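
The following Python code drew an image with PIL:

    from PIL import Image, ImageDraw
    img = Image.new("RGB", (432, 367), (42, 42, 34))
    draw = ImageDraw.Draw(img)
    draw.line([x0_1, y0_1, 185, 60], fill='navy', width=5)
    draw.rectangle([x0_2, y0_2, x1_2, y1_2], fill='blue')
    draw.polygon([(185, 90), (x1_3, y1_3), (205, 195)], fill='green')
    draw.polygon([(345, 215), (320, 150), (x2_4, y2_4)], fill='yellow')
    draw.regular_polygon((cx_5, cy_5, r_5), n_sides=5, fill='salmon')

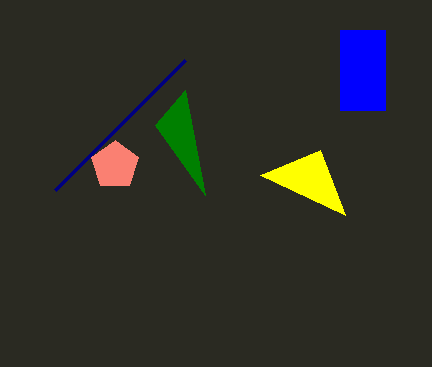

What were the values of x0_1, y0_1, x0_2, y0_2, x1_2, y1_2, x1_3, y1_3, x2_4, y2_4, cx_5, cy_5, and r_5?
x0_1 = 55; y0_1 = 190; x0_2 = 340; y0_2 = 30; x1_2 = 385; y1_2 = 110; x1_3 = 155; y1_3 = 125; x2_4 = 260; y2_4 = 175; cx_5 = 115; cy_5 = 165; r_5 = 25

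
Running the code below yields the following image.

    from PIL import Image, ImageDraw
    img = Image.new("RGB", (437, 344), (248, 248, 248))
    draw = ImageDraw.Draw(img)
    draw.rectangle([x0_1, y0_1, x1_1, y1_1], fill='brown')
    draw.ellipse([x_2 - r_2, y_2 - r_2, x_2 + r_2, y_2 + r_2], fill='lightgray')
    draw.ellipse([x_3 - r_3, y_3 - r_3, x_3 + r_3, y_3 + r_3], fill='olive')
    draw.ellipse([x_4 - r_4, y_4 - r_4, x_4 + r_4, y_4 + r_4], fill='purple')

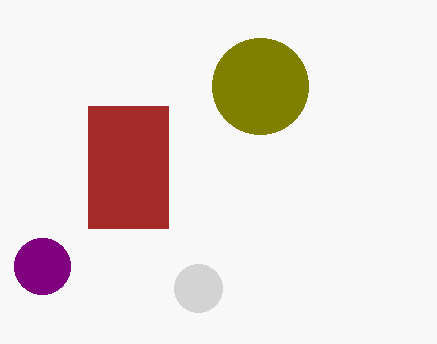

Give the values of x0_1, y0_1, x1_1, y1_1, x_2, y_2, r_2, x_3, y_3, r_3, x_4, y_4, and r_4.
x0_1 = 88; y0_1 = 106; x1_1 = 168; y1_1 = 228; x_2 = 198; y_2 = 288; r_2 = 24; x_3 = 260; y_3 = 86; r_3 = 48; x_4 = 42; y_4 = 266; r_4 = 28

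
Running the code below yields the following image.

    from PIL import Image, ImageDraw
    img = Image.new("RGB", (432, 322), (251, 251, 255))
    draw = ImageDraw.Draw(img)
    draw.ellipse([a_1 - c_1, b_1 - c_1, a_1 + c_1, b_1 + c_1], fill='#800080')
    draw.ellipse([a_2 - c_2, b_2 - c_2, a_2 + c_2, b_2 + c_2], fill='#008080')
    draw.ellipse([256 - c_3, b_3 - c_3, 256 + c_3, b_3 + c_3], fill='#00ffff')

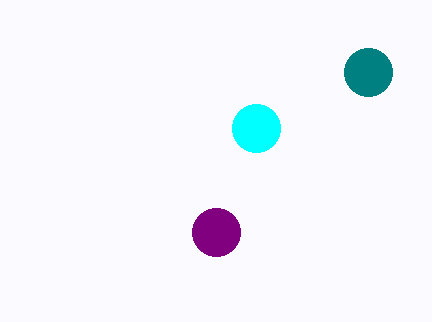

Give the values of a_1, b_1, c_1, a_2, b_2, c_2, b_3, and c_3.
a_1 = 216, b_1 = 232, c_1 = 24, a_2 = 368, b_2 = 72, c_2 = 24, b_3 = 128, c_3 = 24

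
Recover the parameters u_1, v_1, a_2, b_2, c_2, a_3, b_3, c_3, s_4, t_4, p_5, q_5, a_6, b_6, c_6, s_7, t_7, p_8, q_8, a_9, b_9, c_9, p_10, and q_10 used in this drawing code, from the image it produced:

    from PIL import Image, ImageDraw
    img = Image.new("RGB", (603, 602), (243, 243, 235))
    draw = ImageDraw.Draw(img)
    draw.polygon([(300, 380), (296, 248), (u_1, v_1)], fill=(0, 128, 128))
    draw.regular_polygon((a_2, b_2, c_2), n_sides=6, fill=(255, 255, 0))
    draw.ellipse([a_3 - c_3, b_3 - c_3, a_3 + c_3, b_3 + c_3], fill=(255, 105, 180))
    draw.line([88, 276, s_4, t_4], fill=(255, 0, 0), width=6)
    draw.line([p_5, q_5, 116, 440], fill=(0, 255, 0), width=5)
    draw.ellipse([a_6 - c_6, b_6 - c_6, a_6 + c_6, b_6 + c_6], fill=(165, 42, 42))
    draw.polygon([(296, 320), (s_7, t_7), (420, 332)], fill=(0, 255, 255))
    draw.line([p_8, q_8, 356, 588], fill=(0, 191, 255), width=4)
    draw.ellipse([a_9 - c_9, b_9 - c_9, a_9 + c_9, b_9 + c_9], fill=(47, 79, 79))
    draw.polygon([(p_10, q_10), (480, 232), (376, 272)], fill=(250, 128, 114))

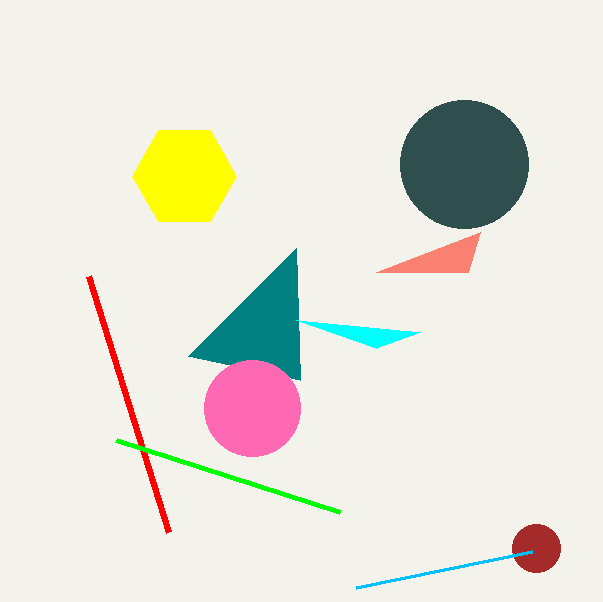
u_1 = 188
v_1 = 356
a_2 = 184
b_2 = 176
c_2 = 52
a_3 = 252
b_3 = 408
c_3 = 48
s_4 = 168
t_4 = 532
p_5 = 340
q_5 = 512
a_6 = 536
b_6 = 548
c_6 = 24
s_7 = 376
t_7 = 348
p_8 = 532
q_8 = 552
a_9 = 464
b_9 = 164
c_9 = 64
p_10 = 468
q_10 = 272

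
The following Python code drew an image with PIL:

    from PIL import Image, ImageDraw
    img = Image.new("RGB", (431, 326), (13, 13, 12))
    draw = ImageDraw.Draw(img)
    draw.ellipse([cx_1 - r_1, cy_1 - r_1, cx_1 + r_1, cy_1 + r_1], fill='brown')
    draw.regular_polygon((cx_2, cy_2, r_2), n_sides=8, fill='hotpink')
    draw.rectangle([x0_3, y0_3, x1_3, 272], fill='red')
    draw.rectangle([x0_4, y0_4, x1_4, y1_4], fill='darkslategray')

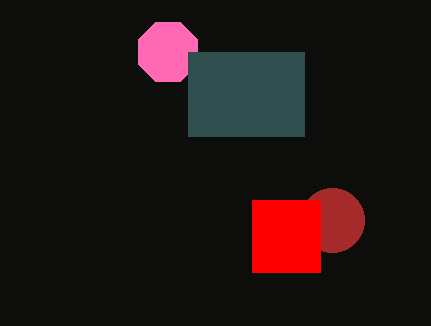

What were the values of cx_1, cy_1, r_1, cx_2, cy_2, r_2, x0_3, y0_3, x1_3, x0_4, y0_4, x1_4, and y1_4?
cx_1 = 332; cy_1 = 220; r_1 = 32; cx_2 = 168; cy_2 = 52; r_2 = 32; x0_3 = 252; y0_3 = 200; x1_3 = 320; x0_4 = 188; y0_4 = 52; x1_4 = 304; y1_4 = 136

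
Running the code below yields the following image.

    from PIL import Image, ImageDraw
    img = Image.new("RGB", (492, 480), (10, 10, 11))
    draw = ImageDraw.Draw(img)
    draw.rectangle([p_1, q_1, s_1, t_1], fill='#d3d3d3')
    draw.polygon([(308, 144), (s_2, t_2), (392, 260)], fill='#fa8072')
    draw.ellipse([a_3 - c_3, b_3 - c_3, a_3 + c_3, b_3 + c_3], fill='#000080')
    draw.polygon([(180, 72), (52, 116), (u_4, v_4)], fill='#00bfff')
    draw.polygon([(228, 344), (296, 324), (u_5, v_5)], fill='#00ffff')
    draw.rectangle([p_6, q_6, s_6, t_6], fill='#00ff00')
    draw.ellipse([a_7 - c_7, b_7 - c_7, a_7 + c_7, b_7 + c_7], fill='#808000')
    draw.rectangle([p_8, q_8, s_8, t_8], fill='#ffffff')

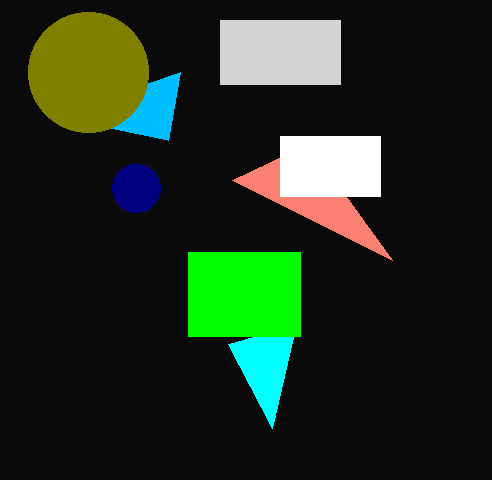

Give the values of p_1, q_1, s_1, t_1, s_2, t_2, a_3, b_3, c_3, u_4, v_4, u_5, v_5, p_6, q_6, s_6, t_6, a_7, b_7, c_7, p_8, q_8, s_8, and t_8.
p_1 = 220
q_1 = 20
s_1 = 340
t_1 = 84
s_2 = 232
t_2 = 180
a_3 = 136
b_3 = 188
c_3 = 24
u_4 = 168
v_4 = 140
u_5 = 272
v_5 = 428
p_6 = 188
q_6 = 252
s_6 = 300
t_6 = 336
a_7 = 88
b_7 = 72
c_7 = 60
p_8 = 280
q_8 = 136
s_8 = 380
t_8 = 196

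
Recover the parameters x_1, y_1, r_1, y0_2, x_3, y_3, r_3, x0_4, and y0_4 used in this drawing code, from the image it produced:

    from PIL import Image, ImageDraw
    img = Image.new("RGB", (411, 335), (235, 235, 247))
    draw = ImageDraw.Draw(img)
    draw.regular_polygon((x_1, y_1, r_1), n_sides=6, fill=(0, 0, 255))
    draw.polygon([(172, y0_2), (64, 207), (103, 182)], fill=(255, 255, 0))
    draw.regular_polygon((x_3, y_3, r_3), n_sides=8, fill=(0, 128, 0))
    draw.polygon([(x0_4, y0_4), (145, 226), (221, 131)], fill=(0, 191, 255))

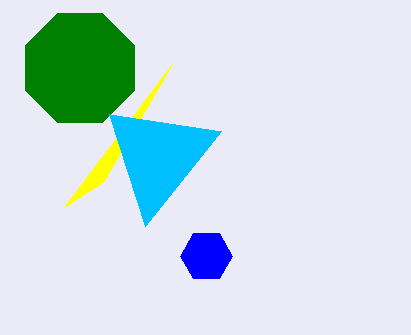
x_1 = 206, y_1 = 256, r_1 = 26, y0_2 = 64, x_3 = 80, y_3 = 68, r_3 = 59, x0_4 = 109, y0_4 = 114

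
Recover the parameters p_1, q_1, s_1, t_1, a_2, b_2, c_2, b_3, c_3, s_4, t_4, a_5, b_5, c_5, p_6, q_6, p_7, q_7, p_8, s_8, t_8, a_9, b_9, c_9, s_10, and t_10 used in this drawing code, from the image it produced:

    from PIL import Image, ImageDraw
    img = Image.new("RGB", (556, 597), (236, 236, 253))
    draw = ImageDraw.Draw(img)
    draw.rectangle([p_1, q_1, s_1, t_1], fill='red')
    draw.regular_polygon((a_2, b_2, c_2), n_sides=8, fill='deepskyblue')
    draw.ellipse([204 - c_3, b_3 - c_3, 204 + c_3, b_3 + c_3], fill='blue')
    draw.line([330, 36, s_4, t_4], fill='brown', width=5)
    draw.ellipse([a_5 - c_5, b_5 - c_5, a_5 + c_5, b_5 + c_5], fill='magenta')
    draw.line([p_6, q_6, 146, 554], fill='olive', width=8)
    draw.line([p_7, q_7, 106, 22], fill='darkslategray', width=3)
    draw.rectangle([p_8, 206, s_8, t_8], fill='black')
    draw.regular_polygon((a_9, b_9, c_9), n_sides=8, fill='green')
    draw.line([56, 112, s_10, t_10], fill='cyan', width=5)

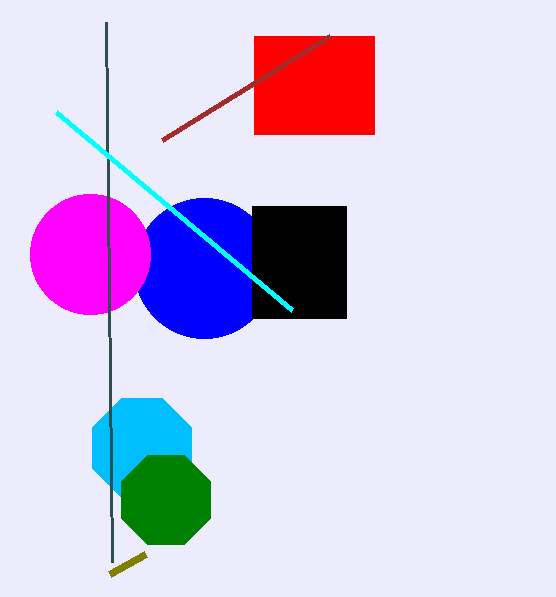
p_1 = 254; q_1 = 36; s_1 = 374; t_1 = 134; a_2 = 142; b_2 = 448; c_2 = 54; b_3 = 268; c_3 = 70; s_4 = 162; t_4 = 140; a_5 = 90; b_5 = 254; c_5 = 60; p_6 = 110; q_6 = 574; p_7 = 112; q_7 = 562; p_8 = 252; s_8 = 346; t_8 = 318; a_9 = 166; b_9 = 500; c_9 = 48; s_10 = 292; t_10 = 310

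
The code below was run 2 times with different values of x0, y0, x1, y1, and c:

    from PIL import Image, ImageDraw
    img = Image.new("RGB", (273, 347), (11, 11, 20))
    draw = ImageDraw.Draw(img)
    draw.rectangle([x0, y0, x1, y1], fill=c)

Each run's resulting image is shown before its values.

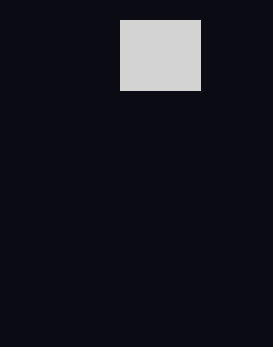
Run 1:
x0 = 120; y0 = 20; x1 = 200; y1 = 90; c = 'lightgray'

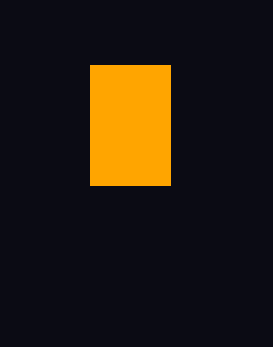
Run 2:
x0 = 90; y0 = 65; x1 = 170; y1 = 185; c = 'orange'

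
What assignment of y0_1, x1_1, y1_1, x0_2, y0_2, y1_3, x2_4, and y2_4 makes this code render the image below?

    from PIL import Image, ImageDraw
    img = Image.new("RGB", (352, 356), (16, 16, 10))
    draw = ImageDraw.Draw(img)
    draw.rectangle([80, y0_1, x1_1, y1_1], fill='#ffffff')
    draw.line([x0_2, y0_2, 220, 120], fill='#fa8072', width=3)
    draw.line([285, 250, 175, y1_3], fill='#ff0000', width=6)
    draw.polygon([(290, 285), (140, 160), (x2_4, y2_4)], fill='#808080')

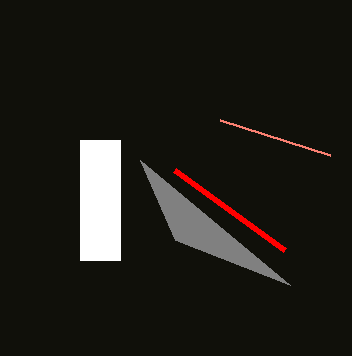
y0_1 = 140; x1_1 = 120; y1_1 = 260; x0_2 = 330; y0_2 = 155; y1_3 = 170; x2_4 = 175; y2_4 = 240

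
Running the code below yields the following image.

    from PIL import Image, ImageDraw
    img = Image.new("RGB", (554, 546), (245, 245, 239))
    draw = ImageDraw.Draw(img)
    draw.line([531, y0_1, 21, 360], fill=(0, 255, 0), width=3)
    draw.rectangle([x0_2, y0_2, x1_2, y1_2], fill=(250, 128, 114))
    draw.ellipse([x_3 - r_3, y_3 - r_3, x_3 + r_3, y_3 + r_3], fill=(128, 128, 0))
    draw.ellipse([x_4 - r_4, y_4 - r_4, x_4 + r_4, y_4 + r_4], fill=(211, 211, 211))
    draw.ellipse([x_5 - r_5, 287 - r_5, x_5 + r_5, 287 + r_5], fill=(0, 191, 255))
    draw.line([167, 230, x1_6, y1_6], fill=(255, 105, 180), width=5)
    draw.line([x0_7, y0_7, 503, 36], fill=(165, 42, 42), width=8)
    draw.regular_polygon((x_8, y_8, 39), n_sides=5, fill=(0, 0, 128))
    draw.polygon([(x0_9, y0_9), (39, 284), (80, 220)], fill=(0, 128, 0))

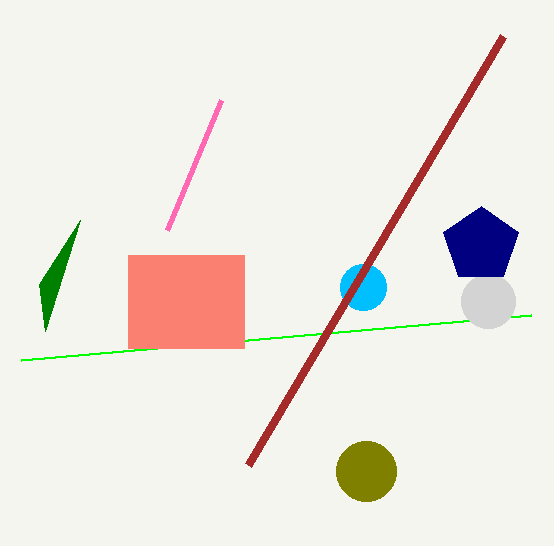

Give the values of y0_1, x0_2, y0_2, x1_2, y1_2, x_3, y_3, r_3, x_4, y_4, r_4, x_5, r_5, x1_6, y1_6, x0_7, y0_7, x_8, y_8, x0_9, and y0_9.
y0_1 = 315, x0_2 = 128, y0_2 = 255, x1_2 = 244, y1_2 = 348, x_3 = 366, y_3 = 471, r_3 = 30, x_4 = 488, y_4 = 301, r_4 = 27, x_5 = 363, r_5 = 23, x1_6 = 221, y1_6 = 100, x0_7 = 248, y0_7 = 465, x_8 = 481, y_8 = 245, x0_9 = 45, y0_9 = 331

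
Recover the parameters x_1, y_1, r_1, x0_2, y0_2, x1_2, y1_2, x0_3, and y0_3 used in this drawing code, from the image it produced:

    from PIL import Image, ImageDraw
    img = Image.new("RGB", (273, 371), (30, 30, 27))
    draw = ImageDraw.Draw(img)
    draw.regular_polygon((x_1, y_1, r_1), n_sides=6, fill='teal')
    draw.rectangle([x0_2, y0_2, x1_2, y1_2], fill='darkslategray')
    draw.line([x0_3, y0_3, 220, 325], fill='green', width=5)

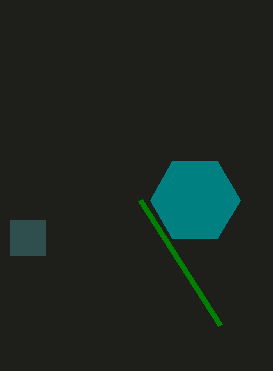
x_1 = 195; y_1 = 200; r_1 = 45; x0_2 = 10; y0_2 = 220; x1_2 = 45; y1_2 = 255; x0_3 = 140; y0_3 = 200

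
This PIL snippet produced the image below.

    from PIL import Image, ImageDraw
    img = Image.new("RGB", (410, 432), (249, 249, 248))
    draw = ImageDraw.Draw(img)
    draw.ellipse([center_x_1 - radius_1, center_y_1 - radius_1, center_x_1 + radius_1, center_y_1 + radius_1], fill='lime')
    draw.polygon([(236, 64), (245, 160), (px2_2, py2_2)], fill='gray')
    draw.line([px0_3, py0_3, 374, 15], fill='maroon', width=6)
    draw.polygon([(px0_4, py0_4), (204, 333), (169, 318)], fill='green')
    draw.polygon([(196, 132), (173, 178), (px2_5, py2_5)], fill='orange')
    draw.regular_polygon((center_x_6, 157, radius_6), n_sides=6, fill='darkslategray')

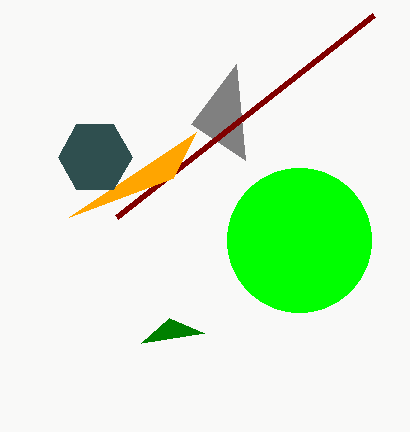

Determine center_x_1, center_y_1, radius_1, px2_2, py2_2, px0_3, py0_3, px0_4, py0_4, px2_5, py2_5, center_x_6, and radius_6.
center_x_1 = 299, center_y_1 = 240, radius_1 = 72, px2_2 = 191, py2_2 = 124, px0_3 = 117, py0_3 = 217, px0_4 = 141, py0_4 = 343, px2_5 = 69, py2_5 = 217, center_x_6 = 95, radius_6 = 37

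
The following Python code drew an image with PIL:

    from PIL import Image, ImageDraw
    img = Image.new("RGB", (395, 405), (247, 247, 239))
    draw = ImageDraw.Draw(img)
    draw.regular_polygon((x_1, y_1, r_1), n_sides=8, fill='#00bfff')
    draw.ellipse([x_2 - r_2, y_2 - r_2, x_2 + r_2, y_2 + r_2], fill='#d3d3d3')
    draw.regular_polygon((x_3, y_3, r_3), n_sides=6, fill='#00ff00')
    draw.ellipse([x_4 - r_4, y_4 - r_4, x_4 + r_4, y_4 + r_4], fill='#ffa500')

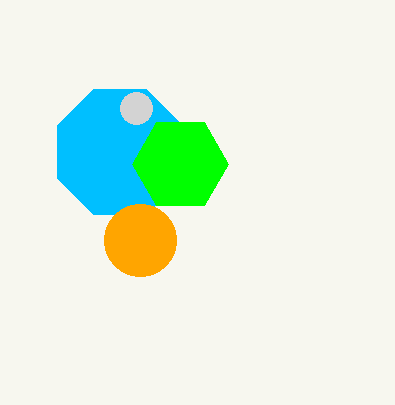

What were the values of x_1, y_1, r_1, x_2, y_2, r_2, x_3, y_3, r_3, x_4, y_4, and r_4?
x_1 = 120
y_1 = 152
r_1 = 68
x_2 = 136
y_2 = 108
r_2 = 16
x_3 = 180
y_3 = 164
r_3 = 48
x_4 = 140
y_4 = 240
r_4 = 36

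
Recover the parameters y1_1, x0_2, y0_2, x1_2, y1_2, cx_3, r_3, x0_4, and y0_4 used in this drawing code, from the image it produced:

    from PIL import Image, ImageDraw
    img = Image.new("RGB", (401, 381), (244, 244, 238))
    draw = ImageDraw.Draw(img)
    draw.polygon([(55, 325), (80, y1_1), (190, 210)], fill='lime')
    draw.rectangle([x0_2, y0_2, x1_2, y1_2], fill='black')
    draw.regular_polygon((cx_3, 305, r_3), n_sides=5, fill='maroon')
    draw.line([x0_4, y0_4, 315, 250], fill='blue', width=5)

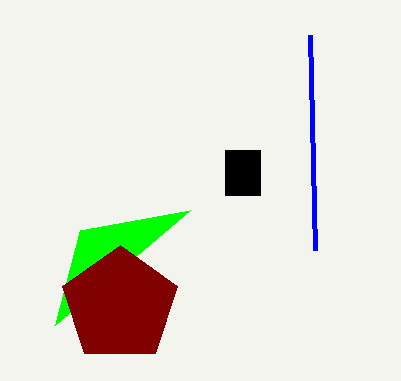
y1_1 = 230, x0_2 = 225, y0_2 = 150, x1_2 = 260, y1_2 = 195, cx_3 = 120, r_3 = 60, x0_4 = 310, y0_4 = 35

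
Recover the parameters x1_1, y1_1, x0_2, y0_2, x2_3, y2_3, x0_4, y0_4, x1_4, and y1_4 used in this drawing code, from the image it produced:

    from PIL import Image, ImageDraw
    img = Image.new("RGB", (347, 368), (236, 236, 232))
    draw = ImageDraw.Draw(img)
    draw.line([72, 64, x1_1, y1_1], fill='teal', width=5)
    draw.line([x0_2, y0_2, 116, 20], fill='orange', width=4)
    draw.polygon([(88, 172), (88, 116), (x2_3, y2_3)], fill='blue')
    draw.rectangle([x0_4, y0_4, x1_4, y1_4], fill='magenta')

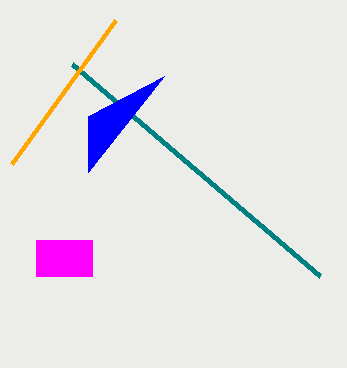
x1_1 = 320; y1_1 = 276; x0_2 = 12; y0_2 = 164; x2_3 = 164; y2_3 = 76; x0_4 = 36; y0_4 = 240; x1_4 = 92; y1_4 = 276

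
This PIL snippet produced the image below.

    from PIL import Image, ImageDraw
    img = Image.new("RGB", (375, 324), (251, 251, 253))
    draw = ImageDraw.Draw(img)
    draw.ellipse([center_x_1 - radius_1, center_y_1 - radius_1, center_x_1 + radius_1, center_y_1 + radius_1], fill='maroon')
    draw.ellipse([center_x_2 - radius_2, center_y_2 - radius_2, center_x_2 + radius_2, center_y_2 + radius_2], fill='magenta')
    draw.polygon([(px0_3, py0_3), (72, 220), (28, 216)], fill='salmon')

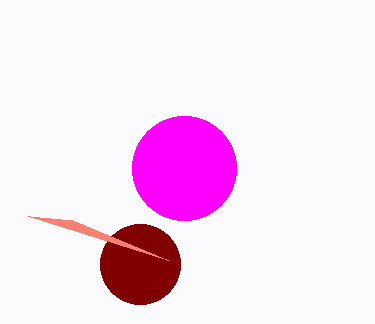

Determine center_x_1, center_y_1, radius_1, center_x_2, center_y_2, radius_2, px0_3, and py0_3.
center_x_1 = 140
center_y_1 = 264
radius_1 = 40
center_x_2 = 184
center_y_2 = 168
radius_2 = 52
px0_3 = 168
py0_3 = 260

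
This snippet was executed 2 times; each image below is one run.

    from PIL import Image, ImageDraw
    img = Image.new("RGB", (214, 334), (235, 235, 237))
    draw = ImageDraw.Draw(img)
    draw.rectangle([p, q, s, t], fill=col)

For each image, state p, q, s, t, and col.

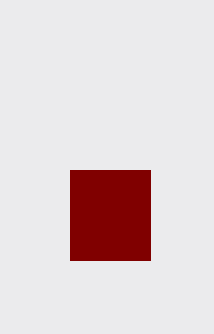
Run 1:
p = 70, q = 170, s = 150, t = 260, col = 'maroon'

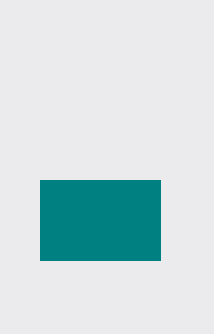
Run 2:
p = 40
q = 180
s = 160
t = 260
col = 'teal'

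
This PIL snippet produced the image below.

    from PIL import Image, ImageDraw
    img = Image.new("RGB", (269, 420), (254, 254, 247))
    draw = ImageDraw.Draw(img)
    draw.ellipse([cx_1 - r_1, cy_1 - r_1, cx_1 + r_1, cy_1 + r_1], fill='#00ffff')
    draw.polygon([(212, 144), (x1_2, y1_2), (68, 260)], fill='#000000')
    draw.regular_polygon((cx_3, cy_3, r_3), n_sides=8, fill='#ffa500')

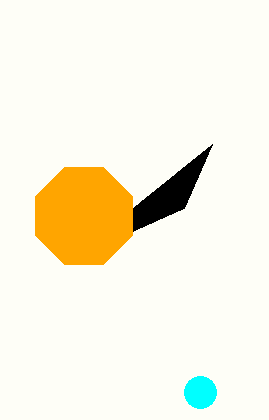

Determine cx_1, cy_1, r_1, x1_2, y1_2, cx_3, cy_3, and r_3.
cx_1 = 200
cy_1 = 392
r_1 = 16
x1_2 = 184
y1_2 = 208
cx_3 = 84
cy_3 = 216
r_3 = 52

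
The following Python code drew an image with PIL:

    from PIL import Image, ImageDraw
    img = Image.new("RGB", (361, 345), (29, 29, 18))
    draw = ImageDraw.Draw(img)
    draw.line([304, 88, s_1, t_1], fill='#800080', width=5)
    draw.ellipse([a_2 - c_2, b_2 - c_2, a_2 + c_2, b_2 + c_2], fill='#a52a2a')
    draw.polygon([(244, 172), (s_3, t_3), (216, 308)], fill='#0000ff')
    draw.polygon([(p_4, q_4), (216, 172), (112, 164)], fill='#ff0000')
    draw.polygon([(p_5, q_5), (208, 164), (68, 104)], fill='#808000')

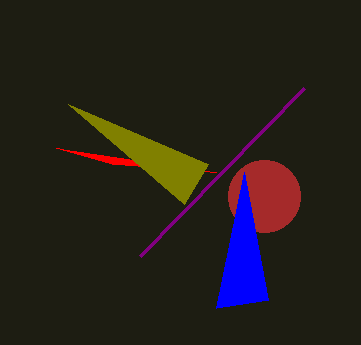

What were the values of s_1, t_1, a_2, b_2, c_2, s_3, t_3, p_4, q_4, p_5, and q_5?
s_1 = 140, t_1 = 256, a_2 = 264, b_2 = 196, c_2 = 36, s_3 = 268, t_3 = 300, p_4 = 56, q_4 = 148, p_5 = 184, q_5 = 204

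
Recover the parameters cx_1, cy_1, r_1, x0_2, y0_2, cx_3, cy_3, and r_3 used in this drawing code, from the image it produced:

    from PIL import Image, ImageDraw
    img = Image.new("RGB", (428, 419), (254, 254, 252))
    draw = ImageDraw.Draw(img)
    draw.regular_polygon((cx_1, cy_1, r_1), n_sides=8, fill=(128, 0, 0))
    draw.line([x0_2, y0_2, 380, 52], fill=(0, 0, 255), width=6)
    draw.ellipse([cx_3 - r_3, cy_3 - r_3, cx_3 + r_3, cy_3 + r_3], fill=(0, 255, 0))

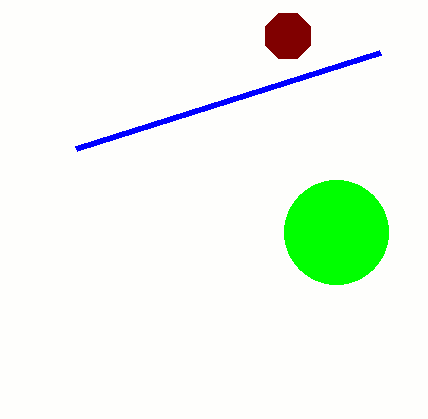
cx_1 = 288; cy_1 = 36; r_1 = 24; x0_2 = 76; y0_2 = 148; cx_3 = 336; cy_3 = 232; r_3 = 52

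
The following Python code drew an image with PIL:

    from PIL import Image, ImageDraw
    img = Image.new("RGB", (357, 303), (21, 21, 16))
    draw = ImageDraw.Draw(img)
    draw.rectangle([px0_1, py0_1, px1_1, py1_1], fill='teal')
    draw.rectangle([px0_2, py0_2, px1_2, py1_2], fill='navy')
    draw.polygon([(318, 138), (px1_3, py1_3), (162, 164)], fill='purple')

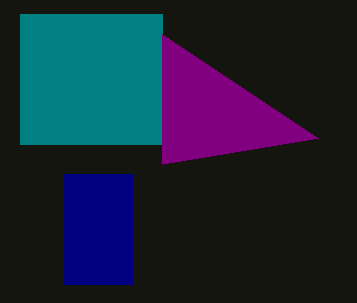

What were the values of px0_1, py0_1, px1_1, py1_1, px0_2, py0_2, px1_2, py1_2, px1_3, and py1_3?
px0_1 = 20
py0_1 = 14
px1_1 = 162
py1_1 = 144
px0_2 = 64
py0_2 = 174
px1_2 = 132
py1_2 = 284
px1_3 = 162
py1_3 = 34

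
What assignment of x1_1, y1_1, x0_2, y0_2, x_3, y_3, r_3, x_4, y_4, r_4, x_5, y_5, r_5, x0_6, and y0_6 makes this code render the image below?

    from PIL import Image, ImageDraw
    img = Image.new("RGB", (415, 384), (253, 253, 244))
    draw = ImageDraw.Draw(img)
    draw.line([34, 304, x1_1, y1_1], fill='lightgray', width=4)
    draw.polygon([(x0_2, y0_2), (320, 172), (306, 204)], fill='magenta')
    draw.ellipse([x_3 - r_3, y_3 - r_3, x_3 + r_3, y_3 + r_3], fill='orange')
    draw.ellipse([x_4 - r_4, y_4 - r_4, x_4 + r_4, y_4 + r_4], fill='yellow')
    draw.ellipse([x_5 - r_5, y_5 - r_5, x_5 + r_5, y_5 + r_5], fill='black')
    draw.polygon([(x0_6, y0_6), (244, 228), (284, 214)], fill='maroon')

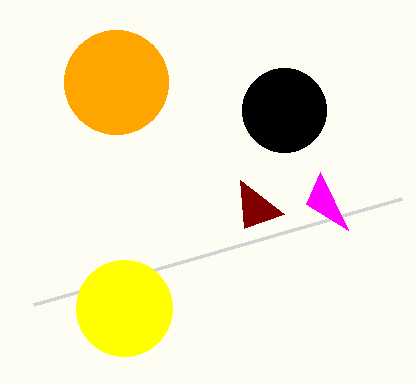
x1_1 = 402, y1_1 = 198, x0_2 = 348, y0_2 = 230, x_3 = 116, y_3 = 82, r_3 = 52, x_4 = 124, y_4 = 308, r_4 = 48, x_5 = 284, y_5 = 110, r_5 = 42, x0_6 = 240, y0_6 = 180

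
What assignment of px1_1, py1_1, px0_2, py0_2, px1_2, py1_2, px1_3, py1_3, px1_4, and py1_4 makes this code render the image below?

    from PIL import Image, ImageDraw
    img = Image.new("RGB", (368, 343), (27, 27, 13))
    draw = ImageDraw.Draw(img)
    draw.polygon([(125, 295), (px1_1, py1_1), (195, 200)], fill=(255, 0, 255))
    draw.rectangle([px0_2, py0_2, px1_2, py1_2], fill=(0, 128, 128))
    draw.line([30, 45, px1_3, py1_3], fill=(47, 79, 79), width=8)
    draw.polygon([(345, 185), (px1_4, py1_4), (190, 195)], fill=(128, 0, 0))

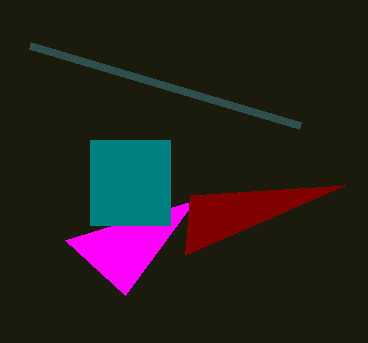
px1_1 = 65, py1_1 = 240, px0_2 = 90, py0_2 = 140, px1_2 = 170, py1_2 = 225, px1_3 = 300, py1_3 = 125, px1_4 = 185, py1_4 = 255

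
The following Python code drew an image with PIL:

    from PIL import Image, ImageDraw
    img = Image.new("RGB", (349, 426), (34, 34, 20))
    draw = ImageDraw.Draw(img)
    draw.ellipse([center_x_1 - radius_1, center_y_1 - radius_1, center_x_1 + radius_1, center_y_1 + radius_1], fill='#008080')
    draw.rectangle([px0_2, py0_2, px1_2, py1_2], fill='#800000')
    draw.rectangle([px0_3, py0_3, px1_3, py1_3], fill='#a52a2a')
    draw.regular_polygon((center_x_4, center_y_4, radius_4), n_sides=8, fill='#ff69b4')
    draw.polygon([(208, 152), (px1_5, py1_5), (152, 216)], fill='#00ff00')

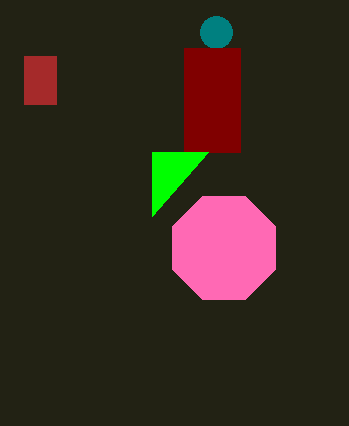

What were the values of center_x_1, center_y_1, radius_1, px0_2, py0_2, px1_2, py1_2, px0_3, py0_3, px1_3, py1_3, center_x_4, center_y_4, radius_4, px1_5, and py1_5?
center_x_1 = 216, center_y_1 = 32, radius_1 = 16, px0_2 = 184, py0_2 = 48, px1_2 = 240, py1_2 = 152, px0_3 = 24, py0_3 = 56, px1_3 = 56, py1_3 = 104, center_x_4 = 224, center_y_4 = 248, radius_4 = 56, px1_5 = 152, py1_5 = 152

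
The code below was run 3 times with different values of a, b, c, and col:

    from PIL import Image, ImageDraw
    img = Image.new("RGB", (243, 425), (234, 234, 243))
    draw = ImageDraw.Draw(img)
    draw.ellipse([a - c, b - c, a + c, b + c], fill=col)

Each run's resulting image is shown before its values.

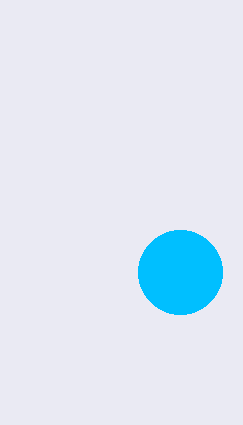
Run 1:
a = 180, b = 272, c = 42, col = 'deepskyblue'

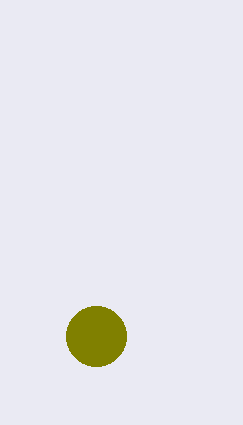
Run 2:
a = 96; b = 336; c = 30; col = 'olive'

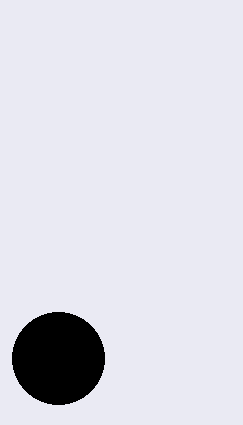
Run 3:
a = 58
b = 358
c = 46
col = 'black'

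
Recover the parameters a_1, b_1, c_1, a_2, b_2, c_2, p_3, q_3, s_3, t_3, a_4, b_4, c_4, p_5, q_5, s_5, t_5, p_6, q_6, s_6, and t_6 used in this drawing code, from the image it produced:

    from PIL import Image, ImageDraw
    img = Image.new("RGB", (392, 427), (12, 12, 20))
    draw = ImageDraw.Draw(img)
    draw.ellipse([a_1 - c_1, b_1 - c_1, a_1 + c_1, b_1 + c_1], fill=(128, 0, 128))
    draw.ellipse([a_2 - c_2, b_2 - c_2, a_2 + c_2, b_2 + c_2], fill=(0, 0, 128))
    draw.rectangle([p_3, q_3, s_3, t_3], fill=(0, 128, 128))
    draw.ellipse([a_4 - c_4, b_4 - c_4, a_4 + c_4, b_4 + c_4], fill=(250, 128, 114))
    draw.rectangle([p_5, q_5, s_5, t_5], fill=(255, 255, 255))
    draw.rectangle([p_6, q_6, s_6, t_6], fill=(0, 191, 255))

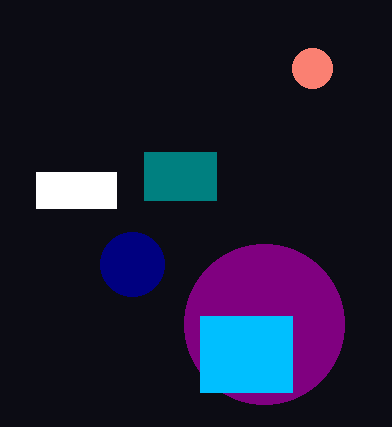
a_1 = 264, b_1 = 324, c_1 = 80, a_2 = 132, b_2 = 264, c_2 = 32, p_3 = 144, q_3 = 152, s_3 = 216, t_3 = 200, a_4 = 312, b_4 = 68, c_4 = 20, p_5 = 36, q_5 = 172, s_5 = 116, t_5 = 208, p_6 = 200, q_6 = 316, s_6 = 292, t_6 = 392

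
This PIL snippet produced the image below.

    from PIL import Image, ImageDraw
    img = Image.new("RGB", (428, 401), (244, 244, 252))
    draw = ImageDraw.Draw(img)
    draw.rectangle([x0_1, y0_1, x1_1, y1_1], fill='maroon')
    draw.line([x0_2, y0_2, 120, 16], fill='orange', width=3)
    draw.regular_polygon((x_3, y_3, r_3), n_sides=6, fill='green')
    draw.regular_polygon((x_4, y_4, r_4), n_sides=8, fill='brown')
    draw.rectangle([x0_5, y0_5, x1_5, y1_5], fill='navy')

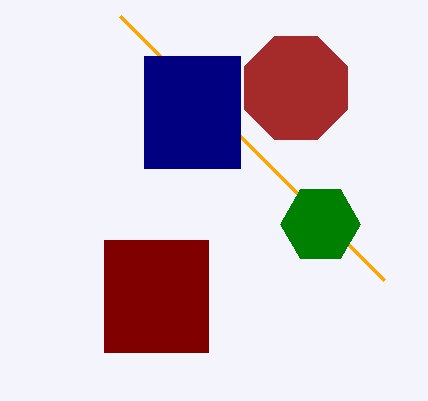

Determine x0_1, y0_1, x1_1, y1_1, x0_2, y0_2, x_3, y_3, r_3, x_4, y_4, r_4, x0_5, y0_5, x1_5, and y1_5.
x0_1 = 104
y0_1 = 240
x1_1 = 208
y1_1 = 352
x0_2 = 384
y0_2 = 280
x_3 = 320
y_3 = 224
r_3 = 40
x_4 = 296
y_4 = 88
r_4 = 56
x0_5 = 144
y0_5 = 56
x1_5 = 240
y1_5 = 168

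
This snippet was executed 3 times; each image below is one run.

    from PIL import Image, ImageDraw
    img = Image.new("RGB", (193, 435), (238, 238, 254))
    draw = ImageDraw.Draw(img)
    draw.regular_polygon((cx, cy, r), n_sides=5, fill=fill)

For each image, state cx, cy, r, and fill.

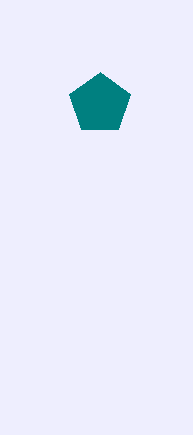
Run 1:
cx = 100; cy = 104; r = 32; fill = 'teal'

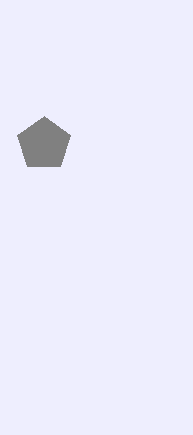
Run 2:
cx = 44
cy = 144
r = 28
fill = 'gray'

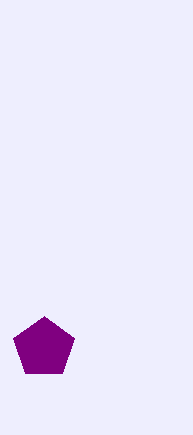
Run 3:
cx = 44, cy = 348, r = 32, fill = 'purple'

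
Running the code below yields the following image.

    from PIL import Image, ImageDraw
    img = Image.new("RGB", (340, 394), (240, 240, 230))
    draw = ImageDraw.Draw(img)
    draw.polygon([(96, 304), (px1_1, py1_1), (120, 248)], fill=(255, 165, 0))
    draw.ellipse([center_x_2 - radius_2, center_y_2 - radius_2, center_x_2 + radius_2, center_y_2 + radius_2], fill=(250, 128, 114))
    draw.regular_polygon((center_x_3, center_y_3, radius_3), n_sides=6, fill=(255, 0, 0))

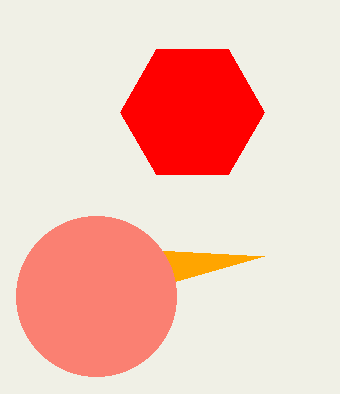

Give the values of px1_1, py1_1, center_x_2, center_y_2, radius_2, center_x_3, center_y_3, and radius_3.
px1_1 = 264, py1_1 = 256, center_x_2 = 96, center_y_2 = 296, radius_2 = 80, center_x_3 = 192, center_y_3 = 112, radius_3 = 72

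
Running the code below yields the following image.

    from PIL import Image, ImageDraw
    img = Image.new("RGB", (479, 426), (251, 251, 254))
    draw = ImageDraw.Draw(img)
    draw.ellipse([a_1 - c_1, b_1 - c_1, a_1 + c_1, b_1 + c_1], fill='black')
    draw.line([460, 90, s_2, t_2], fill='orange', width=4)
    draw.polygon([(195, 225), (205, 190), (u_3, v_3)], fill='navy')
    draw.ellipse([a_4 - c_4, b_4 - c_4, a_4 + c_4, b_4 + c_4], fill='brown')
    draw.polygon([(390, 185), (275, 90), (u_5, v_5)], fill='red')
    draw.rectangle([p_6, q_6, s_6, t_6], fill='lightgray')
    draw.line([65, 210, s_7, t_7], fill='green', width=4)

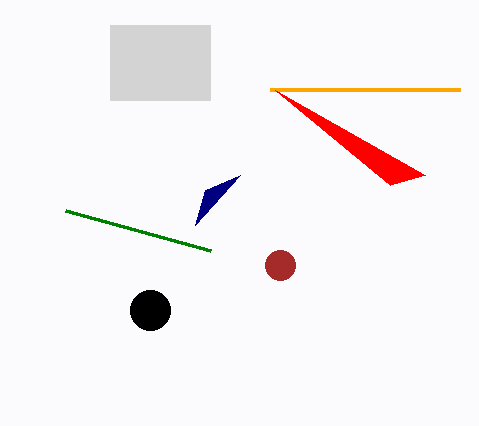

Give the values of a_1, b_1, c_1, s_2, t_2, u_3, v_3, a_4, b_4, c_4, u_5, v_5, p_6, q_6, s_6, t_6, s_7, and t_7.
a_1 = 150
b_1 = 310
c_1 = 20
s_2 = 270
t_2 = 90
u_3 = 240
v_3 = 175
a_4 = 280
b_4 = 265
c_4 = 15
u_5 = 425
v_5 = 175
p_6 = 110
q_6 = 25
s_6 = 210
t_6 = 100
s_7 = 210
t_7 = 250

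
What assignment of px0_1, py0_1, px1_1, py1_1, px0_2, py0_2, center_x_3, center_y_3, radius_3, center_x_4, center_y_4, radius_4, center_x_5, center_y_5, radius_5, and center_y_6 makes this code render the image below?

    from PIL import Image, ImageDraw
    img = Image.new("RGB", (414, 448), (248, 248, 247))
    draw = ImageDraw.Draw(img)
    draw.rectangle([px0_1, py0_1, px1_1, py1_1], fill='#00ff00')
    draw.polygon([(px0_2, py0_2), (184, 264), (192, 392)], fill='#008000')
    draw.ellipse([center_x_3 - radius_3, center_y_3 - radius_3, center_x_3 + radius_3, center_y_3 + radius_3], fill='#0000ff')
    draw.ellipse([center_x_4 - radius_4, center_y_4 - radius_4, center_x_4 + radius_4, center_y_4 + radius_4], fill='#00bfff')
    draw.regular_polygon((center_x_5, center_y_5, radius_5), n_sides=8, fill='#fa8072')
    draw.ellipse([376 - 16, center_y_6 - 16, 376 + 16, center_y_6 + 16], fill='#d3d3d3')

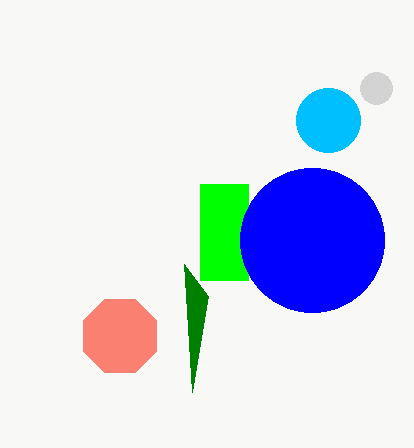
px0_1 = 200
py0_1 = 184
px1_1 = 248
py1_1 = 280
px0_2 = 208
py0_2 = 296
center_x_3 = 312
center_y_3 = 240
radius_3 = 72
center_x_4 = 328
center_y_4 = 120
radius_4 = 32
center_x_5 = 120
center_y_5 = 336
radius_5 = 40
center_y_6 = 88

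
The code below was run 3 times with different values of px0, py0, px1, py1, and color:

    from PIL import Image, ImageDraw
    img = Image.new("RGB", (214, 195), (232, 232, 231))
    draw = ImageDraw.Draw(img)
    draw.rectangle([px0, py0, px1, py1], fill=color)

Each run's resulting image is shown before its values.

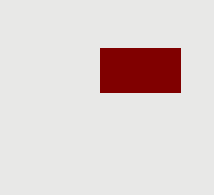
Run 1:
px0 = 100; py0 = 48; px1 = 180; py1 = 92; color = 'maroon'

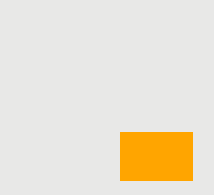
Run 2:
px0 = 120
py0 = 132
px1 = 192
py1 = 180
color = 'orange'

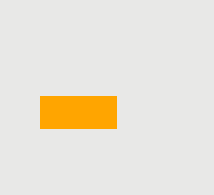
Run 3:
px0 = 40
py0 = 96
px1 = 116
py1 = 128
color = 'orange'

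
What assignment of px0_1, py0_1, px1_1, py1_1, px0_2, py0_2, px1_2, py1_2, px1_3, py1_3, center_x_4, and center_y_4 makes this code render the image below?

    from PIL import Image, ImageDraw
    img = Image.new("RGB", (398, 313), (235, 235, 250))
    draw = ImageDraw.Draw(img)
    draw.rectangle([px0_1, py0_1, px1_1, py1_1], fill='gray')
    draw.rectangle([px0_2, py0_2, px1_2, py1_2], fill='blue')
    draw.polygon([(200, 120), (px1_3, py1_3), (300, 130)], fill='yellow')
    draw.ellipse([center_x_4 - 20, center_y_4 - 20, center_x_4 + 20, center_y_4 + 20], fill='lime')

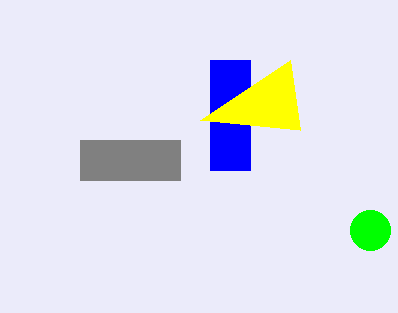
px0_1 = 80; py0_1 = 140; px1_1 = 180; py1_1 = 180; px0_2 = 210; py0_2 = 60; px1_2 = 250; py1_2 = 170; px1_3 = 290; py1_3 = 60; center_x_4 = 370; center_y_4 = 230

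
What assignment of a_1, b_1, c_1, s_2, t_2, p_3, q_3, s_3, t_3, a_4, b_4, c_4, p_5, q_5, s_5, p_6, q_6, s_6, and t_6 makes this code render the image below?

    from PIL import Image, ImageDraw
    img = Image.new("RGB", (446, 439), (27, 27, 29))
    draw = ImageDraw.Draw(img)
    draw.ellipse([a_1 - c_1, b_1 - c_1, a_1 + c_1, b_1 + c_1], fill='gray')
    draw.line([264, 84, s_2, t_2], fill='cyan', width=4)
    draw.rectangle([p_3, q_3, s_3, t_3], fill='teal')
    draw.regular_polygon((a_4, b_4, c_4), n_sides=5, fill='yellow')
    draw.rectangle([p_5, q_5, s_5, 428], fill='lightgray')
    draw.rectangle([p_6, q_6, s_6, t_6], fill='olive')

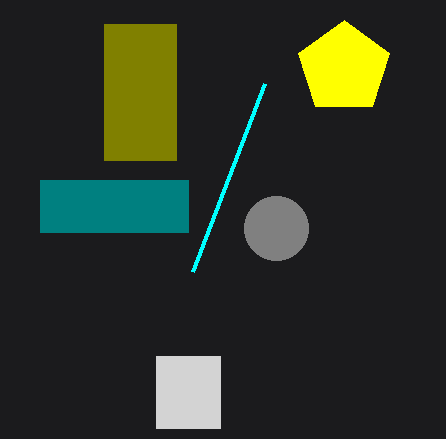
a_1 = 276; b_1 = 228; c_1 = 32; s_2 = 192; t_2 = 272; p_3 = 40; q_3 = 180; s_3 = 188; t_3 = 232; a_4 = 344; b_4 = 68; c_4 = 48; p_5 = 156; q_5 = 356; s_5 = 220; p_6 = 104; q_6 = 24; s_6 = 176; t_6 = 160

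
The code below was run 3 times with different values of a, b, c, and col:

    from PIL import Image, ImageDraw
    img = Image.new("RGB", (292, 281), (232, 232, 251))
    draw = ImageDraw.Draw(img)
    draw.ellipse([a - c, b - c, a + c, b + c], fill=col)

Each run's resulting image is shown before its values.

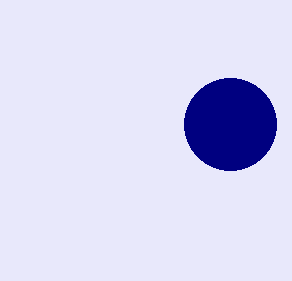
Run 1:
a = 230; b = 124; c = 46; col = 'navy'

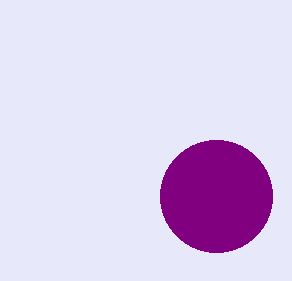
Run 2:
a = 216
b = 196
c = 56
col = 'purple'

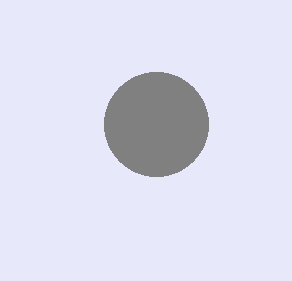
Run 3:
a = 156
b = 124
c = 52
col = 'gray'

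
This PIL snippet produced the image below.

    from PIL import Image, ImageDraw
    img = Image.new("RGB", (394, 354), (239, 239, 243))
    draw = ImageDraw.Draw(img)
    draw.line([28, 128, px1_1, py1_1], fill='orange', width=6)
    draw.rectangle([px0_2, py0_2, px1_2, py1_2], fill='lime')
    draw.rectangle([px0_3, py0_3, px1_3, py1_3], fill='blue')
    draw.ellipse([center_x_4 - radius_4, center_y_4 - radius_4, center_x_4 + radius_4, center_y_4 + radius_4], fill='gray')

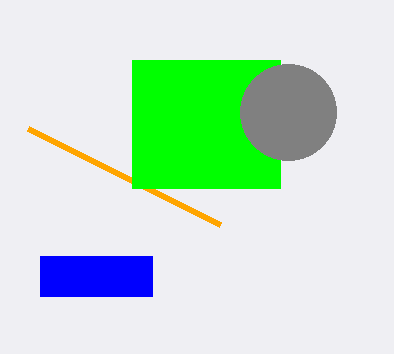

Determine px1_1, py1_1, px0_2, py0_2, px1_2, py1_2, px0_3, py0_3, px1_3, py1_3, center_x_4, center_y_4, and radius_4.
px1_1 = 220, py1_1 = 224, px0_2 = 132, py0_2 = 60, px1_2 = 280, py1_2 = 188, px0_3 = 40, py0_3 = 256, px1_3 = 152, py1_3 = 296, center_x_4 = 288, center_y_4 = 112, radius_4 = 48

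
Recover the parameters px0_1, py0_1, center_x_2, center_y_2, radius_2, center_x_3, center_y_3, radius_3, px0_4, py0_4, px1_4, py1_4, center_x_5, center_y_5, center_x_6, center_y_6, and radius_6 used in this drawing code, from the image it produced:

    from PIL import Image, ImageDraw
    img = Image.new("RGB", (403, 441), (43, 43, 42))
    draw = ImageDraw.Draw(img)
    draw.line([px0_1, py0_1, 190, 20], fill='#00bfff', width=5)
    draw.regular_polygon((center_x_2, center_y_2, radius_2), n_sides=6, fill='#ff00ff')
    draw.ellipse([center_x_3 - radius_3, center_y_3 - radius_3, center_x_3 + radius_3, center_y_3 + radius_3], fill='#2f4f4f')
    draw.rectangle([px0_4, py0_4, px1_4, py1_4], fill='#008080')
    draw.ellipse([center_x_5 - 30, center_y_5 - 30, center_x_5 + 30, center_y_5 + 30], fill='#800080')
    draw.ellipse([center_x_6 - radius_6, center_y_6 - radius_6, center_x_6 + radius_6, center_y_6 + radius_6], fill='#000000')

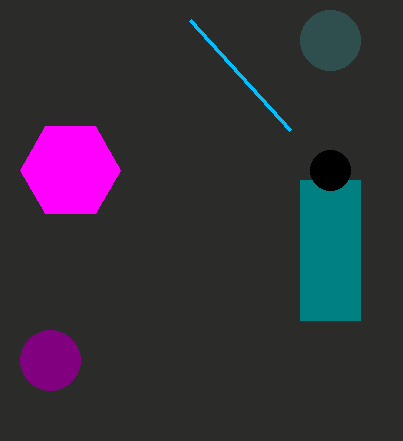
px0_1 = 290, py0_1 = 130, center_x_2 = 70, center_y_2 = 170, radius_2 = 50, center_x_3 = 330, center_y_3 = 40, radius_3 = 30, px0_4 = 300, py0_4 = 180, px1_4 = 360, py1_4 = 320, center_x_5 = 50, center_y_5 = 360, center_x_6 = 330, center_y_6 = 170, radius_6 = 20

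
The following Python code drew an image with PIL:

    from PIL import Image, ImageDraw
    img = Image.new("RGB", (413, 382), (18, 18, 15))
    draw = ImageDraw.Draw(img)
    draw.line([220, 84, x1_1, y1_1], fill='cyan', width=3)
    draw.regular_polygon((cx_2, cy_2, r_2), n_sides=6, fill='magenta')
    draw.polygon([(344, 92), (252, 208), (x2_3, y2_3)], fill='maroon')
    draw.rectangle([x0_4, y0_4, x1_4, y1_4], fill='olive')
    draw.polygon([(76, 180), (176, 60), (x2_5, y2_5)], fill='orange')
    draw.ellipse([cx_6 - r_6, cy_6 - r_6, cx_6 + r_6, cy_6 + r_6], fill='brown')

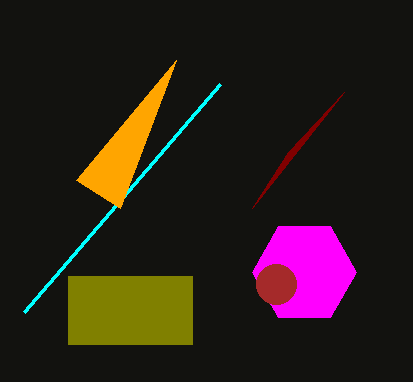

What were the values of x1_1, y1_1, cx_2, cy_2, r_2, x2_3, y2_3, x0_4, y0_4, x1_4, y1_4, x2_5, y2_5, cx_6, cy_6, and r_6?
x1_1 = 24
y1_1 = 312
cx_2 = 304
cy_2 = 272
r_2 = 52
x2_3 = 288
y2_3 = 152
x0_4 = 68
y0_4 = 276
x1_4 = 192
y1_4 = 344
x2_5 = 120
y2_5 = 208
cx_6 = 276
cy_6 = 284
r_6 = 20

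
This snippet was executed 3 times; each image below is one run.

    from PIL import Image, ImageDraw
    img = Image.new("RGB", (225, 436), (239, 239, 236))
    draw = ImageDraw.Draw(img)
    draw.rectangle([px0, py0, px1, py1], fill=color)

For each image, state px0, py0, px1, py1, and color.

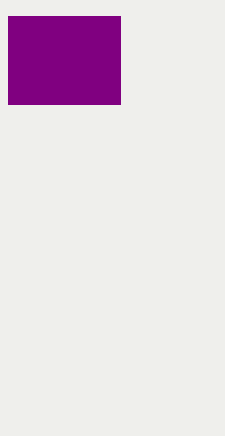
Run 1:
px0 = 8
py0 = 16
px1 = 120
py1 = 104
color = 'purple'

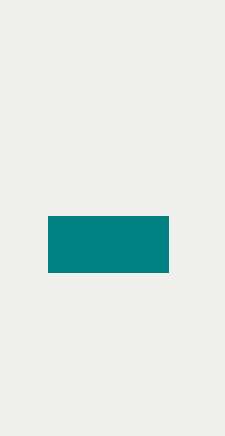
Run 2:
px0 = 48; py0 = 216; px1 = 168; py1 = 272; color = 'teal'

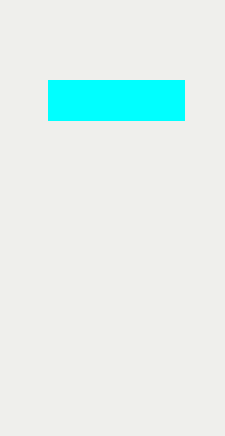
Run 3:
px0 = 48
py0 = 80
px1 = 184
py1 = 120
color = 'cyan'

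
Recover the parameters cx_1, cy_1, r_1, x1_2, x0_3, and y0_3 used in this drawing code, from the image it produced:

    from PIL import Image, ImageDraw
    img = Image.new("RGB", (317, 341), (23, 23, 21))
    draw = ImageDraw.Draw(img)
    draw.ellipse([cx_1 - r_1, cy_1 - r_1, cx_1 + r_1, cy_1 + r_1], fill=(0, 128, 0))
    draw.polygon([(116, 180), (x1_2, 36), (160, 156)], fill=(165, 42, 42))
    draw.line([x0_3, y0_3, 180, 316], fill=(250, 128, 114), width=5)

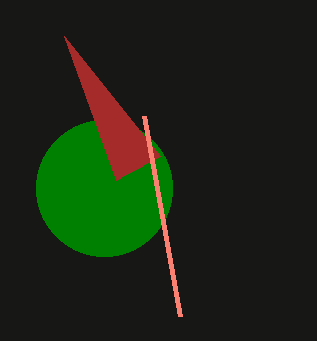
cx_1 = 104, cy_1 = 188, r_1 = 68, x1_2 = 64, x0_3 = 144, y0_3 = 116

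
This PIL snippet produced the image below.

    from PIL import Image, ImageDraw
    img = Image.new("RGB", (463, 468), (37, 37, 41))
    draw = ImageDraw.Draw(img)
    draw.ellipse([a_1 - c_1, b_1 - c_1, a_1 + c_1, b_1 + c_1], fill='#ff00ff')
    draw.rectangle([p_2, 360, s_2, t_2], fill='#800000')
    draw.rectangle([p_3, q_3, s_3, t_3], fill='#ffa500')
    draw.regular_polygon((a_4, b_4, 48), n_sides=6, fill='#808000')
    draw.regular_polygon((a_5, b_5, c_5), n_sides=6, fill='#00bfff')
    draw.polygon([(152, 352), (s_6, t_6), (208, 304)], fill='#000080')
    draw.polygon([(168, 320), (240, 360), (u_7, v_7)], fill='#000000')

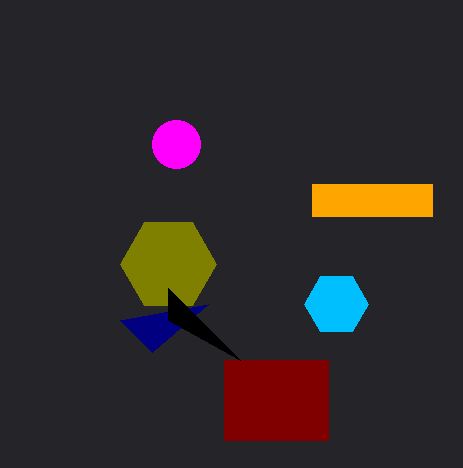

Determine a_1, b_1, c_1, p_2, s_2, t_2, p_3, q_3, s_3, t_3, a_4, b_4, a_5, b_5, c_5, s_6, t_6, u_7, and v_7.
a_1 = 176, b_1 = 144, c_1 = 24, p_2 = 224, s_2 = 328, t_2 = 440, p_3 = 312, q_3 = 184, s_3 = 432, t_3 = 216, a_4 = 168, b_4 = 264, a_5 = 336, b_5 = 304, c_5 = 32, s_6 = 120, t_6 = 320, u_7 = 168, v_7 = 288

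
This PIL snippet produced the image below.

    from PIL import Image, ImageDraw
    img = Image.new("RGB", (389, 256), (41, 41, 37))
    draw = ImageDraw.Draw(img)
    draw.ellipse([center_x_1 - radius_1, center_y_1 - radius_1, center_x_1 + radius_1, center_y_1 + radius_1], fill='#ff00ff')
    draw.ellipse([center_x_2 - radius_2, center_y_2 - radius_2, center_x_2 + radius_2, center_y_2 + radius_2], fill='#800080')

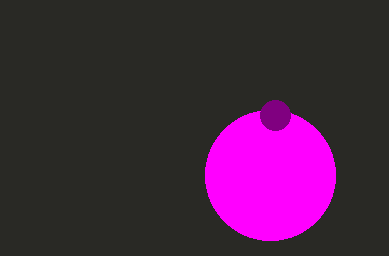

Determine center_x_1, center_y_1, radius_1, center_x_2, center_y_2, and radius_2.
center_x_1 = 270
center_y_1 = 175
radius_1 = 65
center_x_2 = 275
center_y_2 = 115
radius_2 = 15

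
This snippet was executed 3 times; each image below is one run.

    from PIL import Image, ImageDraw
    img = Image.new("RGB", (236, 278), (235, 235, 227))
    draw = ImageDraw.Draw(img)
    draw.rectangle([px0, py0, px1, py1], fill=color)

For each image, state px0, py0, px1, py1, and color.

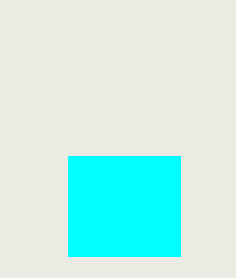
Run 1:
px0 = 68
py0 = 156
px1 = 180
py1 = 256
color = 'cyan'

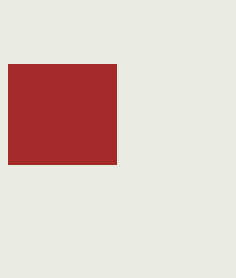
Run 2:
px0 = 8
py0 = 64
px1 = 116
py1 = 164
color = 'brown'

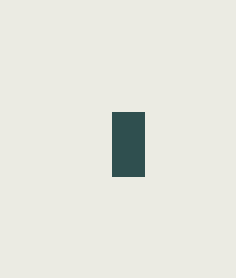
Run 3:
px0 = 112
py0 = 112
px1 = 144
py1 = 176
color = 'darkslategray'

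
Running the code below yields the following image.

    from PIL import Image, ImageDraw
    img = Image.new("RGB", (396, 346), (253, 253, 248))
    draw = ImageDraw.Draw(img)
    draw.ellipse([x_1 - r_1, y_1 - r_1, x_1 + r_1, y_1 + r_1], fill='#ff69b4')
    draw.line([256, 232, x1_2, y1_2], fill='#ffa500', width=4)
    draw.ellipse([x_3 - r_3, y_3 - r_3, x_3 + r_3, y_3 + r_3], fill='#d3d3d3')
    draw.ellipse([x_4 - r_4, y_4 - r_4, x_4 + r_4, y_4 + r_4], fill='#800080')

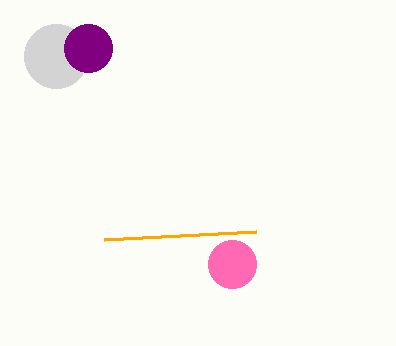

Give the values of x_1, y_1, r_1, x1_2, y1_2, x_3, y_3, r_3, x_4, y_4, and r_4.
x_1 = 232
y_1 = 264
r_1 = 24
x1_2 = 104
y1_2 = 240
x_3 = 56
y_3 = 56
r_3 = 32
x_4 = 88
y_4 = 48
r_4 = 24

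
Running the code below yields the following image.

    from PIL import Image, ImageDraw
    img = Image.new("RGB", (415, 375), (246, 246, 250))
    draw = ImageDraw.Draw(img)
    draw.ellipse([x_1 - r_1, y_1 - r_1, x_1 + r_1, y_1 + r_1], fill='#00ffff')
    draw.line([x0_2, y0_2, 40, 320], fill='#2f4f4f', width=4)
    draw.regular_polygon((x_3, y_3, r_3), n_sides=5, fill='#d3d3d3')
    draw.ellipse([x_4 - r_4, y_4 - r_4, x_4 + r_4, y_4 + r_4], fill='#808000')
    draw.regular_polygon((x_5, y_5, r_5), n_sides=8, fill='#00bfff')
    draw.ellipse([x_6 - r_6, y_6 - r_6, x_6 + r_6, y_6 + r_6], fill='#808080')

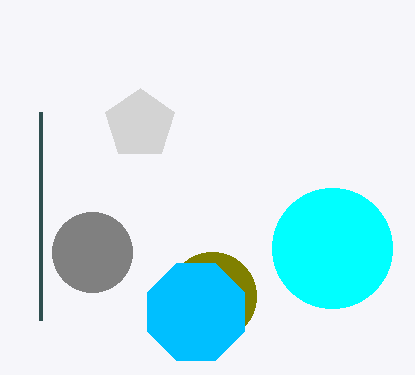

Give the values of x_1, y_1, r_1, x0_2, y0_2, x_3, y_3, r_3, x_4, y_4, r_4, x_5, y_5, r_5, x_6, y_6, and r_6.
x_1 = 332; y_1 = 248; r_1 = 60; x0_2 = 40; y0_2 = 112; x_3 = 140; y_3 = 124; r_3 = 36; x_4 = 212; y_4 = 296; r_4 = 44; x_5 = 196; y_5 = 312; r_5 = 52; x_6 = 92; y_6 = 252; r_6 = 40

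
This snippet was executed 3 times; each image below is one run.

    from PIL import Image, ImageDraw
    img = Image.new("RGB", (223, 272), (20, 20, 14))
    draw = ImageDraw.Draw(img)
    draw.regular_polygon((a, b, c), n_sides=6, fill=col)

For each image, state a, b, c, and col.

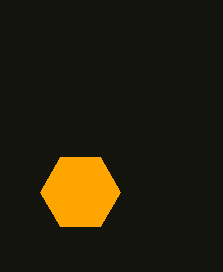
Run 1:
a = 80; b = 192; c = 40; col = 'orange'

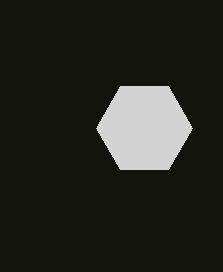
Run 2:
a = 144, b = 128, c = 48, col = 'lightgray'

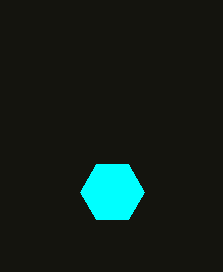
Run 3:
a = 112, b = 192, c = 32, col = 'cyan'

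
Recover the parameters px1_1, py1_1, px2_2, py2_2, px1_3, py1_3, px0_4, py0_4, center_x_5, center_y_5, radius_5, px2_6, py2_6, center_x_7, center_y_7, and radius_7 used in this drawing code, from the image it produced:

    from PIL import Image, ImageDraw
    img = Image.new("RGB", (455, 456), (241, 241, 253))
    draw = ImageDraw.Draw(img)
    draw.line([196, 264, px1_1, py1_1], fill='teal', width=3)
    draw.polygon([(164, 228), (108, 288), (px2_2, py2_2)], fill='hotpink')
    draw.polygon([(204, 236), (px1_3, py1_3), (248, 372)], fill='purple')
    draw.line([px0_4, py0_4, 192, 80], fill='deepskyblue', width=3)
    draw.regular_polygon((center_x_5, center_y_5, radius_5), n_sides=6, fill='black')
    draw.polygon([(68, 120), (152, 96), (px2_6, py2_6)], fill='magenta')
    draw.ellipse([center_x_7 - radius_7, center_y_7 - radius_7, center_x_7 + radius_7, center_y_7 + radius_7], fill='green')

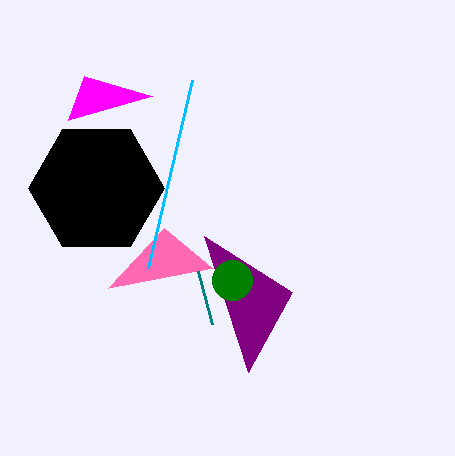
px1_1 = 212; py1_1 = 324; px2_2 = 212; py2_2 = 268; px1_3 = 292; py1_3 = 292; px0_4 = 148; py0_4 = 268; center_x_5 = 96; center_y_5 = 188; radius_5 = 68; px2_6 = 84; py2_6 = 76; center_x_7 = 232; center_y_7 = 280; radius_7 = 20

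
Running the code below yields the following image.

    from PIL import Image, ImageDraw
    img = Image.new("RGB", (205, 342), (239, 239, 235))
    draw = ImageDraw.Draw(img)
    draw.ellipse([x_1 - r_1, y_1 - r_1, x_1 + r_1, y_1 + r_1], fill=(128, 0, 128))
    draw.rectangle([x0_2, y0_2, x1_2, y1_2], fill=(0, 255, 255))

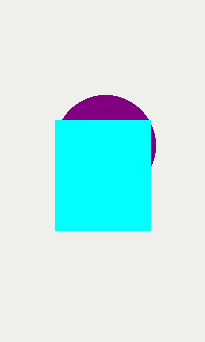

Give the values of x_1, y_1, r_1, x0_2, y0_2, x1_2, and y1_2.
x_1 = 105, y_1 = 145, r_1 = 50, x0_2 = 55, y0_2 = 120, x1_2 = 150, y1_2 = 230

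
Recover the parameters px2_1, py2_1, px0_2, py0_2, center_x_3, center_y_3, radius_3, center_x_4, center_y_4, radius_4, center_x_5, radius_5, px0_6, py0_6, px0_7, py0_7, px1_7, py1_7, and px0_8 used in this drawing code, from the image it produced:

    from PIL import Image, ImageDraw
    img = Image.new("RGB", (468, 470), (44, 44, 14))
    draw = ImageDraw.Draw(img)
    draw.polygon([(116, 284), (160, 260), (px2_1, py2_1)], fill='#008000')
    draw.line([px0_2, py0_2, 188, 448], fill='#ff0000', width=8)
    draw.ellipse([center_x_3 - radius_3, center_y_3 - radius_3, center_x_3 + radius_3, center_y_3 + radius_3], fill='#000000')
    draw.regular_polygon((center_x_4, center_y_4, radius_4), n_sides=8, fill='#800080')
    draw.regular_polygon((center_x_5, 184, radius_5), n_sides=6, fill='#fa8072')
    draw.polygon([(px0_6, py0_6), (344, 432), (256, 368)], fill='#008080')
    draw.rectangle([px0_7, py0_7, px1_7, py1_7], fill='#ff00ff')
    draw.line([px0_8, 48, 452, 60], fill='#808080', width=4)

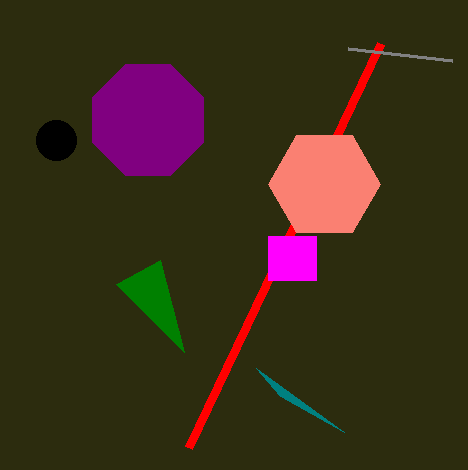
px2_1 = 184, py2_1 = 352, px0_2 = 380, py0_2 = 44, center_x_3 = 56, center_y_3 = 140, radius_3 = 20, center_x_4 = 148, center_y_4 = 120, radius_4 = 60, center_x_5 = 324, radius_5 = 56, px0_6 = 280, py0_6 = 396, px0_7 = 268, py0_7 = 236, px1_7 = 316, py1_7 = 280, px0_8 = 348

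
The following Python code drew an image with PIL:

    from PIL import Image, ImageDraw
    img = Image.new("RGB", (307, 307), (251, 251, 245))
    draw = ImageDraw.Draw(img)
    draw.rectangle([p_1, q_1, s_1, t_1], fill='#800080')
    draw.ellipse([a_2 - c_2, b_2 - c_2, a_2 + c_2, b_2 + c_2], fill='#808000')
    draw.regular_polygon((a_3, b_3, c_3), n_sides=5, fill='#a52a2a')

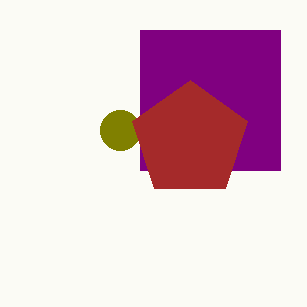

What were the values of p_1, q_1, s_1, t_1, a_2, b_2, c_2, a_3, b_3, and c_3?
p_1 = 140
q_1 = 30
s_1 = 280
t_1 = 170
a_2 = 120
b_2 = 130
c_2 = 20
a_3 = 190
b_3 = 140
c_3 = 60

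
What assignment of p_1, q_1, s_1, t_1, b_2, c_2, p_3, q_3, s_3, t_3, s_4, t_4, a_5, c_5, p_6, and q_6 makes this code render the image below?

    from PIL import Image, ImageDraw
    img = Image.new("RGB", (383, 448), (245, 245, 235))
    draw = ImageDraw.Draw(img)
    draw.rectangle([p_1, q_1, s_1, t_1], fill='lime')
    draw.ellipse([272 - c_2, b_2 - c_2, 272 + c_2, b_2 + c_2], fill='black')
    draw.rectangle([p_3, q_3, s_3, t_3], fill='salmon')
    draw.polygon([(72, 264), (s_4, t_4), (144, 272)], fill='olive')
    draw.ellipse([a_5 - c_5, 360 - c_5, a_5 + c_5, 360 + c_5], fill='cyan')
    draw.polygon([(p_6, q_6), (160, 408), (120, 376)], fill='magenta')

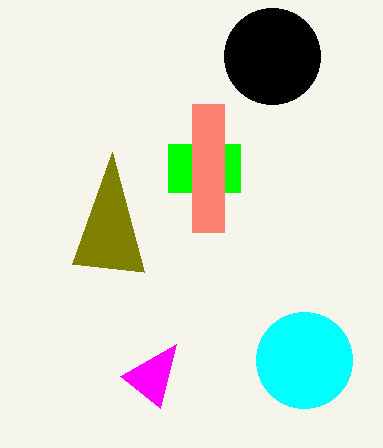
p_1 = 168; q_1 = 144; s_1 = 240; t_1 = 192; b_2 = 56; c_2 = 48; p_3 = 192; q_3 = 104; s_3 = 224; t_3 = 232; s_4 = 112; t_4 = 152; a_5 = 304; c_5 = 48; p_6 = 176; q_6 = 344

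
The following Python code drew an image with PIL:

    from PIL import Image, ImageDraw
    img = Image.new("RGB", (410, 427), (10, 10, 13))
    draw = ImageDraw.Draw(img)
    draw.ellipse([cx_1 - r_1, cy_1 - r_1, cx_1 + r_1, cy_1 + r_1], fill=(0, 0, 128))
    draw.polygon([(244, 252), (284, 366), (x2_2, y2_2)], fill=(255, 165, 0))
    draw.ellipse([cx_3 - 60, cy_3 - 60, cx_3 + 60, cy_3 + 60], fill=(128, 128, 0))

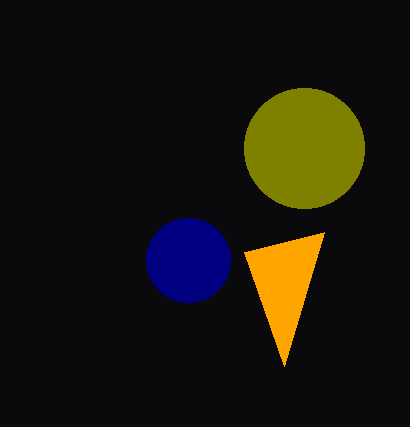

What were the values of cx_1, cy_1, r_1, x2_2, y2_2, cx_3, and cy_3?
cx_1 = 188, cy_1 = 260, r_1 = 42, x2_2 = 324, y2_2 = 232, cx_3 = 304, cy_3 = 148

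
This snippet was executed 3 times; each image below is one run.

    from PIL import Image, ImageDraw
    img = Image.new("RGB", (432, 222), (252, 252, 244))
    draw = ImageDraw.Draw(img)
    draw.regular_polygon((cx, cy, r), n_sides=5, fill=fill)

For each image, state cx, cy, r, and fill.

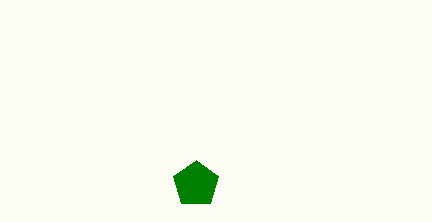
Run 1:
cx = 196
cy = 184
r = 24
fill = 'green'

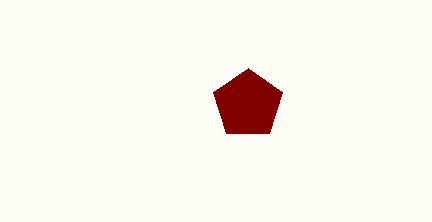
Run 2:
cx = 248; cy = 104; r = 36; fill = 'maroon'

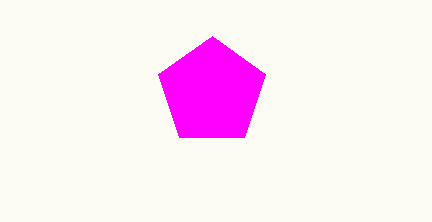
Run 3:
cx = 212
cy = 92
r = 56
fill = 'magenta'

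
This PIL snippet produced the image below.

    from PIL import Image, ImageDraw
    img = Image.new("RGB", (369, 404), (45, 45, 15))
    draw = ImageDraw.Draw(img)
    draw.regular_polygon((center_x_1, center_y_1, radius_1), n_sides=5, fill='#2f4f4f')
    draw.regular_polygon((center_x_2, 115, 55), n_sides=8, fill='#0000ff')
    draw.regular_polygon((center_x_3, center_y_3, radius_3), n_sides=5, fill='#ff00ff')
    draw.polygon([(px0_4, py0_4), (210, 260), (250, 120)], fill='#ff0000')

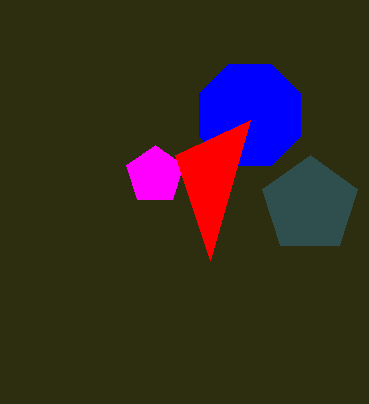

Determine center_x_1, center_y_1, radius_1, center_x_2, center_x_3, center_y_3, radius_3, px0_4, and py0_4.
center_x_1 = 310
center_y_1 = 205
radius_1 = 50
center_x_2 = 250
center_x_3 = 155
center_y_3 = 175
radius_3 = 30
px0_4 = 175
py0_4 = 155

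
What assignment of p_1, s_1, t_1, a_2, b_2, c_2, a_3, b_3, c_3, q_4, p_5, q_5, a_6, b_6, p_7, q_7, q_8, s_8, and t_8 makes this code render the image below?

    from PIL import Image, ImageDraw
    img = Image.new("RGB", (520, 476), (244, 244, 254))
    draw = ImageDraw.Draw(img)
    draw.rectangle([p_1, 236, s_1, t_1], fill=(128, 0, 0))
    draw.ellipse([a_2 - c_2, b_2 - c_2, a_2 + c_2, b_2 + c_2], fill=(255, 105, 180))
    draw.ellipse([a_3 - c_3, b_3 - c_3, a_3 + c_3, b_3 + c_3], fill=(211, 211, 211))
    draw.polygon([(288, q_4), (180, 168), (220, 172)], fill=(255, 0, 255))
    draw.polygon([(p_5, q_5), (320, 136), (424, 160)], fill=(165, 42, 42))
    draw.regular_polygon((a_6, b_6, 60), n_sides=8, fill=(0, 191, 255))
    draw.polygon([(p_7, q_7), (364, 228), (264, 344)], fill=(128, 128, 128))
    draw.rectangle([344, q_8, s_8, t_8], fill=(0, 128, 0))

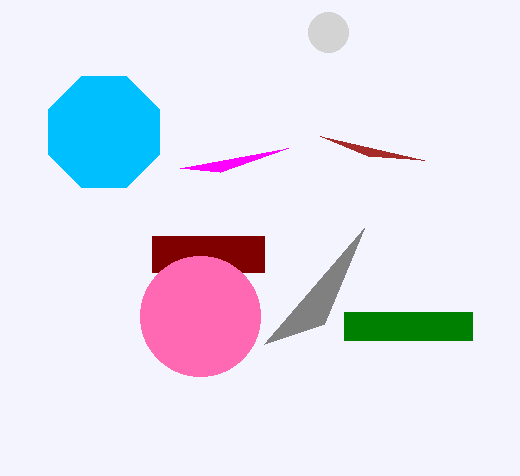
p_1 = 152; s_1 = 264; t_1 = 272; a_2 = 200; b_2 = 316; c_2 = 60; a_3 = 328; b_3 = 32; c_3 = 20; q_4 = 148; p_5 = 368; q_5 = 156; a_6 = 104; b_6 = 132; p_7 = 324; q_7 = 324; q_8 = 312; s_8 = 472; t_8 = 340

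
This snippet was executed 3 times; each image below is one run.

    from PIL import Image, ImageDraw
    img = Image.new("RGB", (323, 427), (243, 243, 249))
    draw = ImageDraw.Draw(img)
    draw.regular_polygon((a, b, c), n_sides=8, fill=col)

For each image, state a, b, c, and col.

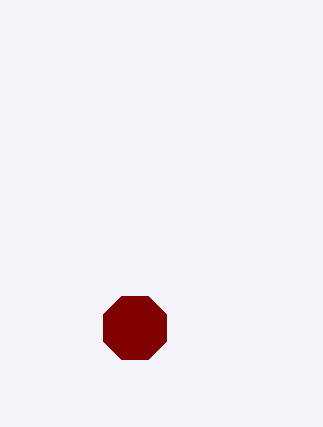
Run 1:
a = 135, b = 328, c = 34, col = 'maroon'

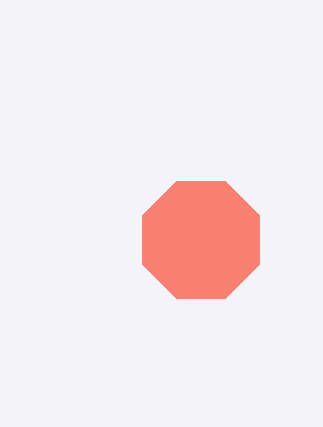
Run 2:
a = 201; b = 240; c = 63; col = 'salmon'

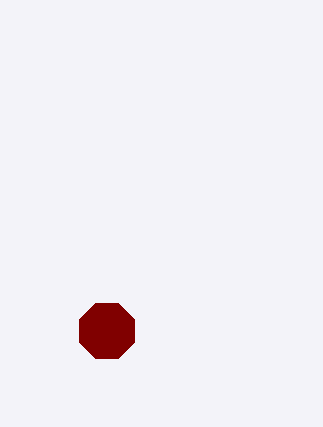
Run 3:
a = 107
b = 331
c = 30
col = 'maroon'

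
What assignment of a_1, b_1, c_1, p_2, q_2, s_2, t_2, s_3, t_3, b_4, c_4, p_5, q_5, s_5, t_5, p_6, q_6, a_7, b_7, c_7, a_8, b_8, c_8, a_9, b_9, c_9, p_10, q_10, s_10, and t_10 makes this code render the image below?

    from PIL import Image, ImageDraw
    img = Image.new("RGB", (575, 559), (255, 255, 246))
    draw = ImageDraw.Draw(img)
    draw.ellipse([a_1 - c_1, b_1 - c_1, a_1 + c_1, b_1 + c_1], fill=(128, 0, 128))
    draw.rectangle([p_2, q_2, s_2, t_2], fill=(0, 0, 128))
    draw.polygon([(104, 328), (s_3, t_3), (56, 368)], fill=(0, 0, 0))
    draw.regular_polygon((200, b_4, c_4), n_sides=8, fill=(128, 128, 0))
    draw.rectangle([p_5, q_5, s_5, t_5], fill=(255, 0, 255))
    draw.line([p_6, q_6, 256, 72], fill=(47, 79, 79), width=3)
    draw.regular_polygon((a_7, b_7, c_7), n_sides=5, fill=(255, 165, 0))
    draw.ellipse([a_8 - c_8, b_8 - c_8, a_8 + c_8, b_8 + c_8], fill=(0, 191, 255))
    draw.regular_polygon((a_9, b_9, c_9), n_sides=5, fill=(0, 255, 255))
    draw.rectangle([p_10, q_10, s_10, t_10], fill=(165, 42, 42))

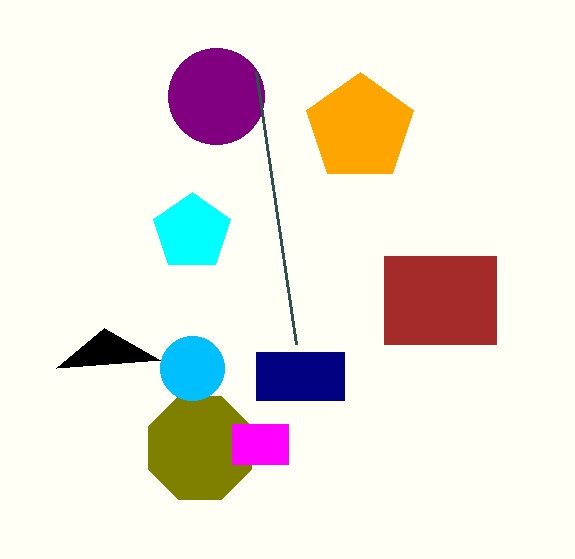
a_1 = 216
b_1 = 96
c_1 = 48
p_2 = 256
q_2 = 352
s_2 = 344
t_2 = 400
s_3 = 160
t_3 = 360
b_4 = 448
c_4 = 56
p_5 = 232
q_5 = 424
s_5 = 288
t_5 = 464
p_6 = 296
q_6 = 344
a_7 = 360
b_7 = 128
c_7 = 56
a_8 = 192
b_8 = 368
c_8 = 32
a_9 = 192
b_9 = 232
c_9 = 40
p_10 = 384
q_10 = 256
s_10 = 496
t_10 = 344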